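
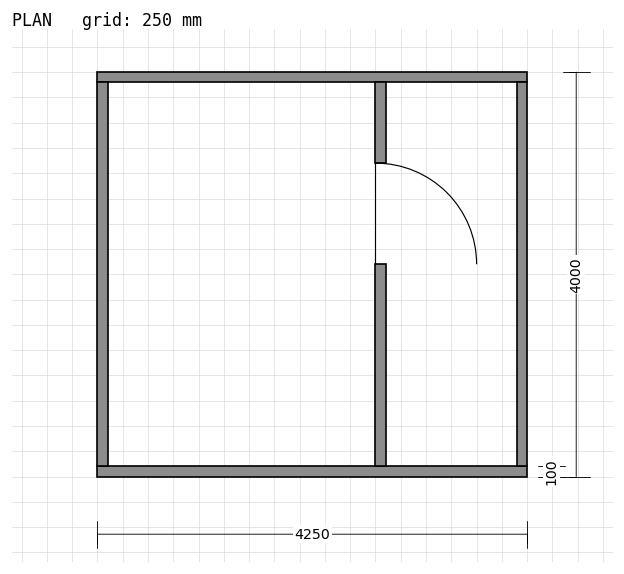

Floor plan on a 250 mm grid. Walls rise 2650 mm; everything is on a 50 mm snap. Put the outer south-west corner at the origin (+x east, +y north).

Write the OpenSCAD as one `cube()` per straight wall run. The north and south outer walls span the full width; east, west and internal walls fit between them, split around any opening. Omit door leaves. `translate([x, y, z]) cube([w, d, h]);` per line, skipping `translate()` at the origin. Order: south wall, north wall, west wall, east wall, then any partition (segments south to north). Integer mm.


cube([4250, 100, 2650]);
translate([0, 3900, 0]) cube([4250, 100, 2650]);
translate([0, 100, 0]) cube([100, 3800, 2650]);
translate([4150, 100, 0]) cube([100, 3800, 2650]);
translate([2750, 100, 0]) cube([100, 2000, 2650]);
translate([2750, 3100, 0]) cube([100, 800, 2650]);


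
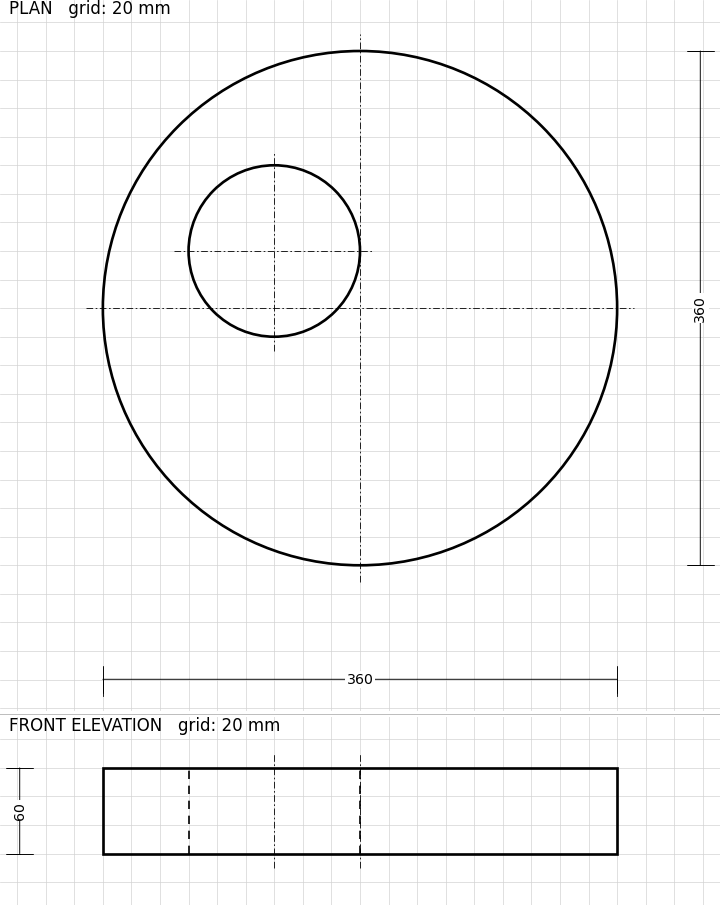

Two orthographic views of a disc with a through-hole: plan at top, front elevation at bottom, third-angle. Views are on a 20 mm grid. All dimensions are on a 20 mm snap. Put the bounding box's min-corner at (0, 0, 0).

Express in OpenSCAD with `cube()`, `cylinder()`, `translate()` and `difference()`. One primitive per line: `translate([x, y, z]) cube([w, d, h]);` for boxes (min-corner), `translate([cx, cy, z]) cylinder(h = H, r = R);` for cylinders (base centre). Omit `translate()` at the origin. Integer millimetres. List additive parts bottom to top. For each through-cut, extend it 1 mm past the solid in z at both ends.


difference() {
  translate([180, 180, 0]) cylinder(h = 60, r = 180);
  translate([120, 220, -1]) cylinder(h = 62, r = 60);
}


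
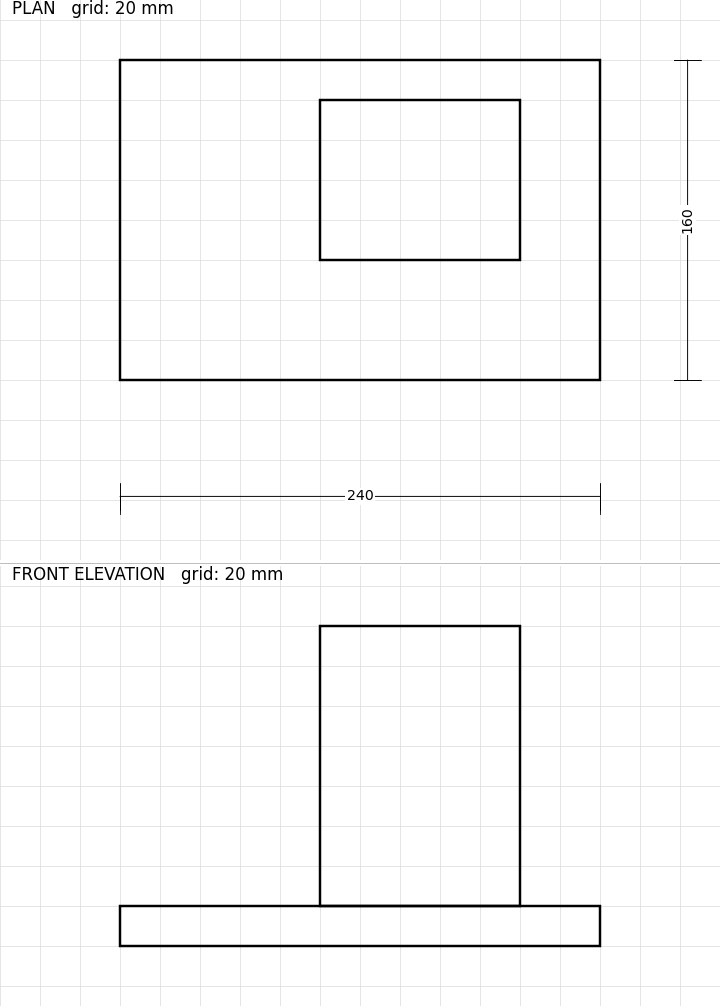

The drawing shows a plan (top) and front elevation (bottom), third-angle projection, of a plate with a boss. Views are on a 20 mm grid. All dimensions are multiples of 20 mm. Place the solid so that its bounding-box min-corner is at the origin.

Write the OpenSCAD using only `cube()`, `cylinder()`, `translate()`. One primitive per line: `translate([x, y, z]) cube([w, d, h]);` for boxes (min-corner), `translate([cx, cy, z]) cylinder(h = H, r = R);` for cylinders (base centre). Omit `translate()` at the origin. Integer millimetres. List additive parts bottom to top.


cube([240, 160, 20]);
translate([100, 60, 20]) cube([100, 80, 140]);


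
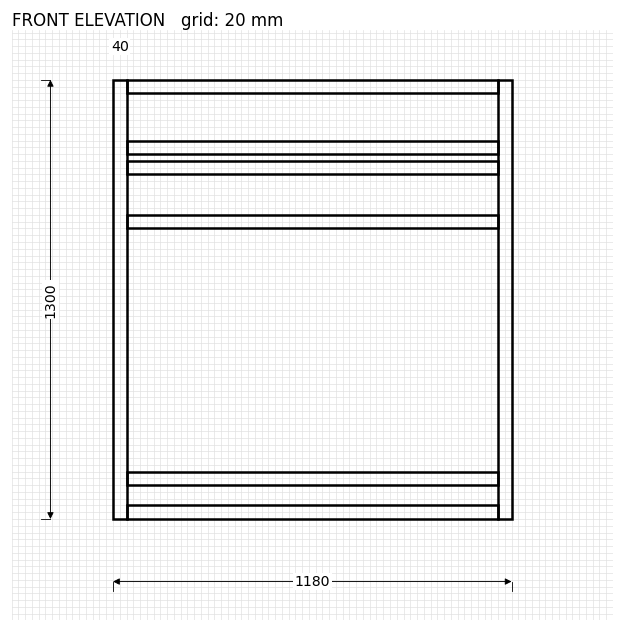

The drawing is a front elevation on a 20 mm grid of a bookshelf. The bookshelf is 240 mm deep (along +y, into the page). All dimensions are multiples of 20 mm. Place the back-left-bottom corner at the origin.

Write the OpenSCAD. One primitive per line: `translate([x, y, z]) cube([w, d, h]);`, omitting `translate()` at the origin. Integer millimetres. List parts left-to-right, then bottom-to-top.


cube([40, 240, 1300]);
translate([40, 0, 0]) cube([1100, 240, 40]);
translate([40, 0, 100]) cube([1100, 240, 40]);
translate([40, 0, 860]) cube([1100, 240, 40]);
translate([40, 0, 1020]) cube([1100, 240, 40]);
translate([40, 0, 1080]) cube([1100, 240, 40]);
translate([40, 0, 1260]) cube([1100, 240, 40]);
translate([1140, 0, 0]) cube([40, 240, 1300]);


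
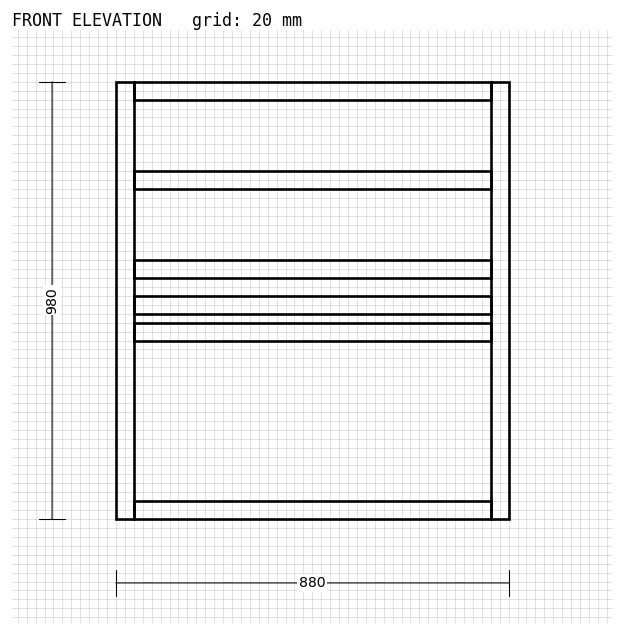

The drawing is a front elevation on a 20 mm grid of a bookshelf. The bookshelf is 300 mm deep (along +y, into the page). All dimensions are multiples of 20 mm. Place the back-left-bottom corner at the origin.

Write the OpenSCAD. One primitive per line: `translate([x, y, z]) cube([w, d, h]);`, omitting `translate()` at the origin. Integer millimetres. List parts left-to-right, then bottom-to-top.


cube([40, 300, 980]);
translate([40, 0, 0]) cube([800, 300, 40]);
translate([40, 0, 400]) cube([800, 300, 40]);
translate([40, 0, 460]) cube([800, 300, 40]);
translate([40, 0, 540]) cube([800, 300, 40]);
translate([40, 0, 740]) cube([800, 300, 40]);
translate([40, 0, 940]) cube([800, 300, 40]);
translate([840, 0, 0]) cube([40, 300, 980]);


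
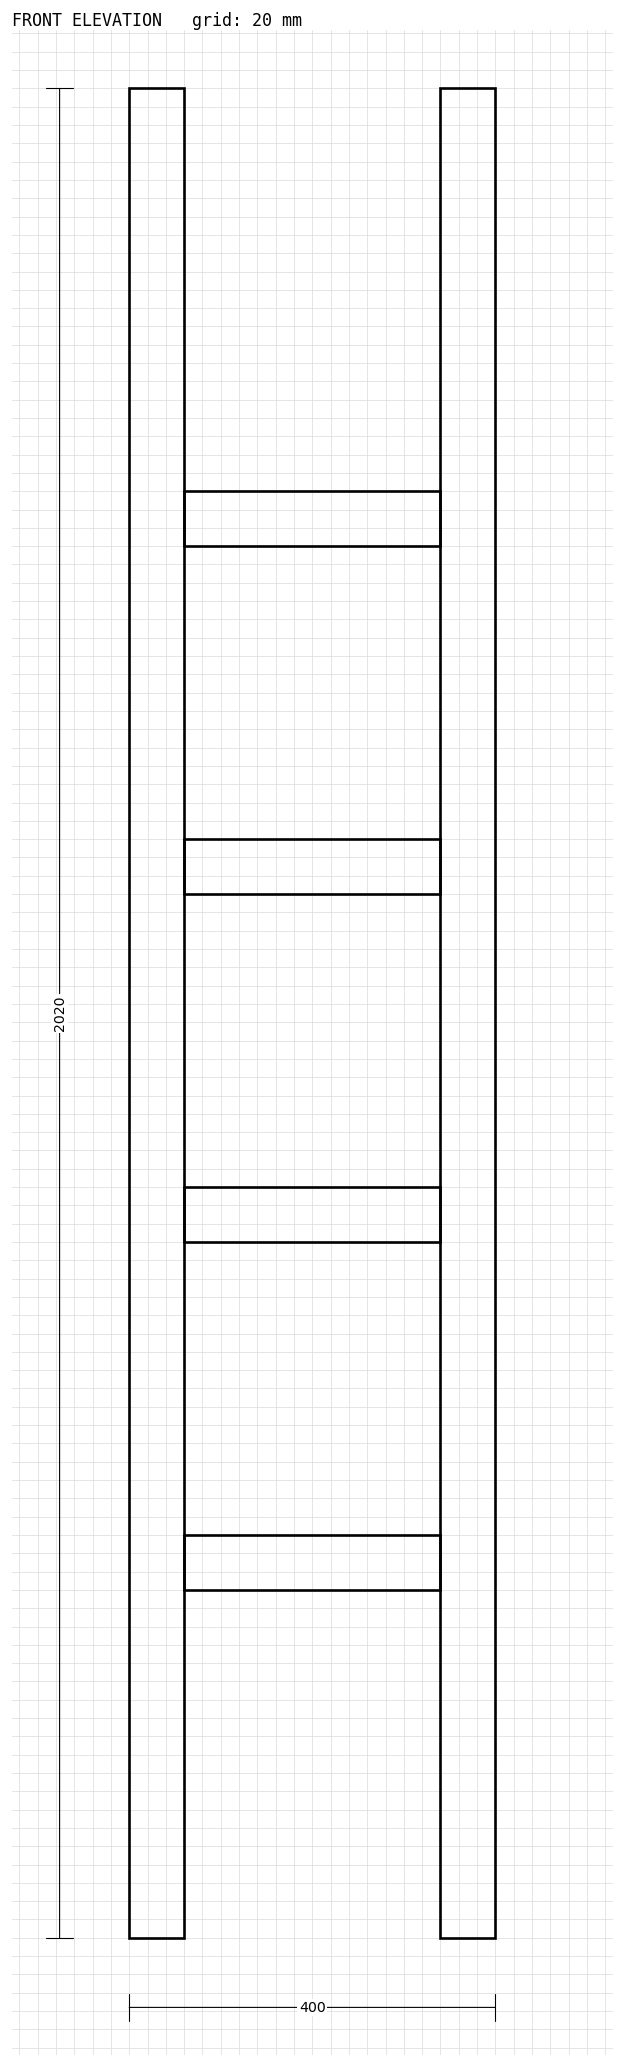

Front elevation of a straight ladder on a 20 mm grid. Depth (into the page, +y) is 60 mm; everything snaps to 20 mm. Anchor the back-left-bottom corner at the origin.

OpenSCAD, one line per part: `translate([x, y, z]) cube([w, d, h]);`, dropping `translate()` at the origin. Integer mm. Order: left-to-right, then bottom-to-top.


cube([60, 60, 2020]);
translate([60, 0, 380]) cube([280, 60, 60]);
translate([60, 0, 760]) cube([280, 60, 60]);
translate([60, 0, 1140]) cube([280, 60, 60]);
translate([60, 0, 1520]) cube([280, 60, 60]);
translate([340, 0, 0]) cube([60, 60, 2020]);


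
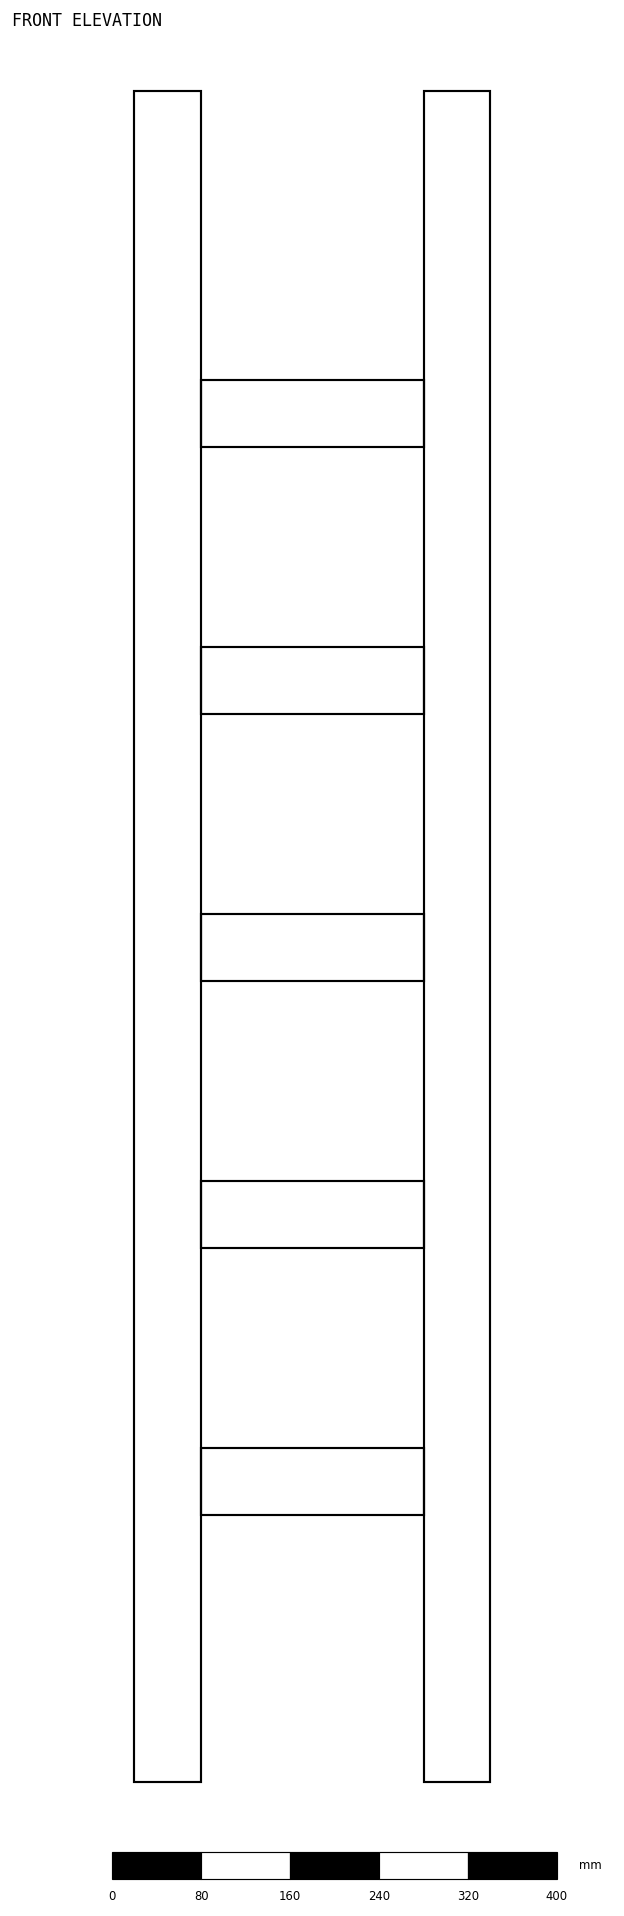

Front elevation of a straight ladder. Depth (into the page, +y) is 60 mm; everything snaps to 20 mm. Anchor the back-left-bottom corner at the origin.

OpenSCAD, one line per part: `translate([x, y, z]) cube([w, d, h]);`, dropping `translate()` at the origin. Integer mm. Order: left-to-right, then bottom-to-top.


cube([60, 60, 1520]);
translate([60, 0, 240]) cube([200, 60, 60]);
translate([60, 0, 480]) cube([200, 60, 60]);
translate([60, 0, 720]) cube([200, 60, 60]);
translate([60, 0, 960]) cube([200, 60, 60]);
translate([60, 0, 1200]) cube([200, 60, 60]);
translate([260, 0, 0]) cube([60, 60, 1520]);


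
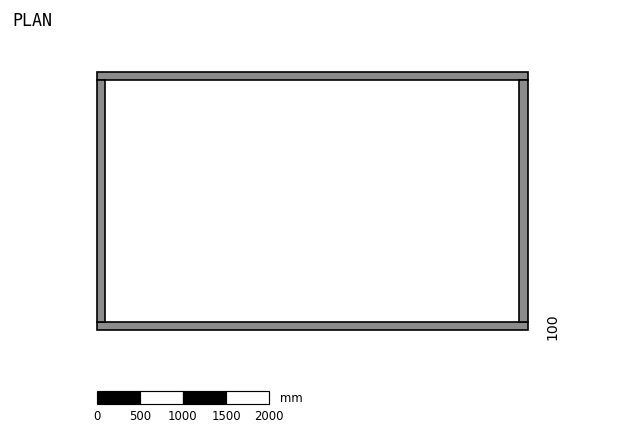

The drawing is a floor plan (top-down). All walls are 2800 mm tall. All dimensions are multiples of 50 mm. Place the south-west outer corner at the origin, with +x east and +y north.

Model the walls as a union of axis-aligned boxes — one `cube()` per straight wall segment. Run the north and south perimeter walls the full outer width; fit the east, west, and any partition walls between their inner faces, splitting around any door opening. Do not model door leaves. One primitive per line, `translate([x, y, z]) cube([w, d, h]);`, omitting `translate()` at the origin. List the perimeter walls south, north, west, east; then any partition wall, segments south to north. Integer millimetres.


cube([5000, 100, 2800]);
translate([0, 2900, 0]) cube([5000, 100, 2800]);
translate([0, 100, 0]) cube([100, 2800, 2800]);
translate([4900, 100, 0]) cube([100, 2800, 2800]);


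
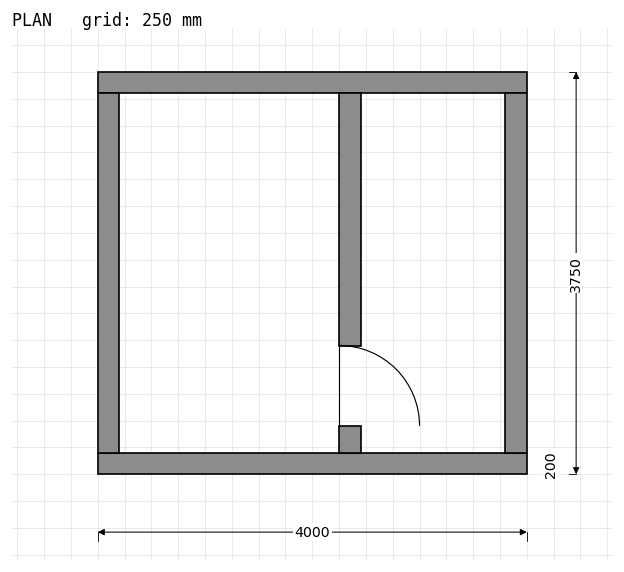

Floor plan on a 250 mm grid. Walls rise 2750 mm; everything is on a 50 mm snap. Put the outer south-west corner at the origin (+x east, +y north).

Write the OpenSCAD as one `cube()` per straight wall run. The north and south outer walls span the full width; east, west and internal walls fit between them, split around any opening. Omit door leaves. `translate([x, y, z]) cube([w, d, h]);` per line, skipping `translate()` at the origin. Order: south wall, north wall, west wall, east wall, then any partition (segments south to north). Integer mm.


cube([4000, 200, 2750]);
translate([0, 3550, 0]) cube([4000, 200, 2750]);
translate([0, 200, 0]) cube([200, 3350, 2750]);
translate([3800, 200, 0]) cube([200, 3350, 2750]);
translate([2250, 200, 0]) cube([200, 250, 2750]);
translate([2250, 1200, 0]) cube([200, 2350, 2750]);


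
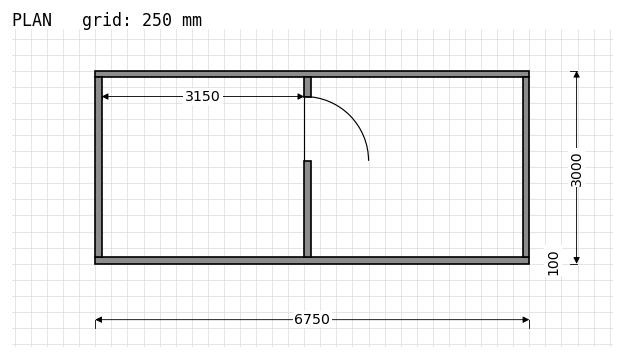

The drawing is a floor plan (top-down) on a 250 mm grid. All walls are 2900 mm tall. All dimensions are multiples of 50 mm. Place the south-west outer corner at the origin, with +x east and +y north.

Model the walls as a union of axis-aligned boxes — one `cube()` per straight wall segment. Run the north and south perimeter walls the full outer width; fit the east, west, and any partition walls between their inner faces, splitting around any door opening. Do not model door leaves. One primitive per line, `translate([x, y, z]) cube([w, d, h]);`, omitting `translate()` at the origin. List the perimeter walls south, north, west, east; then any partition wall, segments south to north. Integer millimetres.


cube([6750, 100, 2900]);
translate([0, 2900, 0]) cube([6750, 100, 2900]);
translate([0, 100, 0]) cube([100, 2800, 2900]);
translate([6650, 100, 0]) cube([100, 2800, 2900]);
translate([3250, 100, 0]) cube([100, 1500, 2900]);
translate([3250, 2600, 0]) cube([100, 300, 2900]);


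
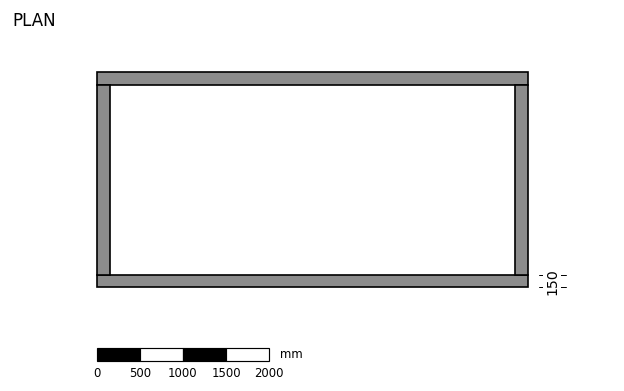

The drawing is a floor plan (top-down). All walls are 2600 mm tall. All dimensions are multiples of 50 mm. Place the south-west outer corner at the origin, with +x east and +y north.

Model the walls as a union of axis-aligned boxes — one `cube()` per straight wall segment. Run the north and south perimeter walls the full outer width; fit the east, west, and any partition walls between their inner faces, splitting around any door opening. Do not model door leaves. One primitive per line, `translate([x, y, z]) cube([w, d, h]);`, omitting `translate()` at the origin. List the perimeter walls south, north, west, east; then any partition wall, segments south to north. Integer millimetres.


cube([5000, 150, 2600]);
translate([0, 2350, 0]) cube([5000, 150, 2600]);
translate([0, 150, 0]) cube([150, 2200, 2600]);
translate([4850, 150, 0]) cube([150, 2200, 2600]);


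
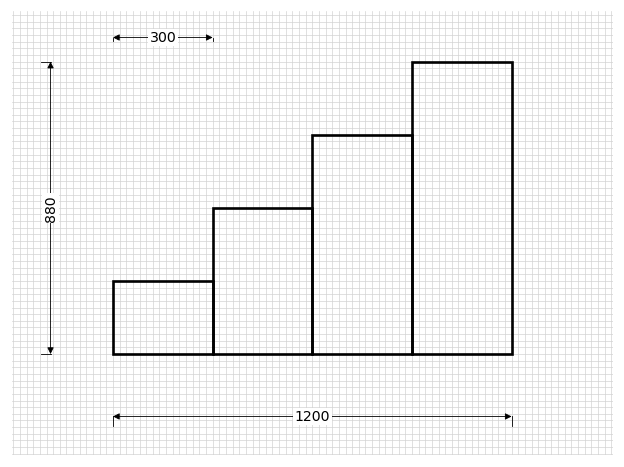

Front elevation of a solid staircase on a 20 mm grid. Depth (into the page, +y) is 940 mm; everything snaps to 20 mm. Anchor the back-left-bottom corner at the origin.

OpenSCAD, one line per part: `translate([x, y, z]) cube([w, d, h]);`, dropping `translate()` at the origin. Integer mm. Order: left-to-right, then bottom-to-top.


cube([300, 940, 220]);
translate([300, 0, 0]) cube([300, 940, 440]);
translate([600, 0, 0]) cube([300, 940, 660]);
translate([900, 0, 0]) cube([300, 940, 880]);


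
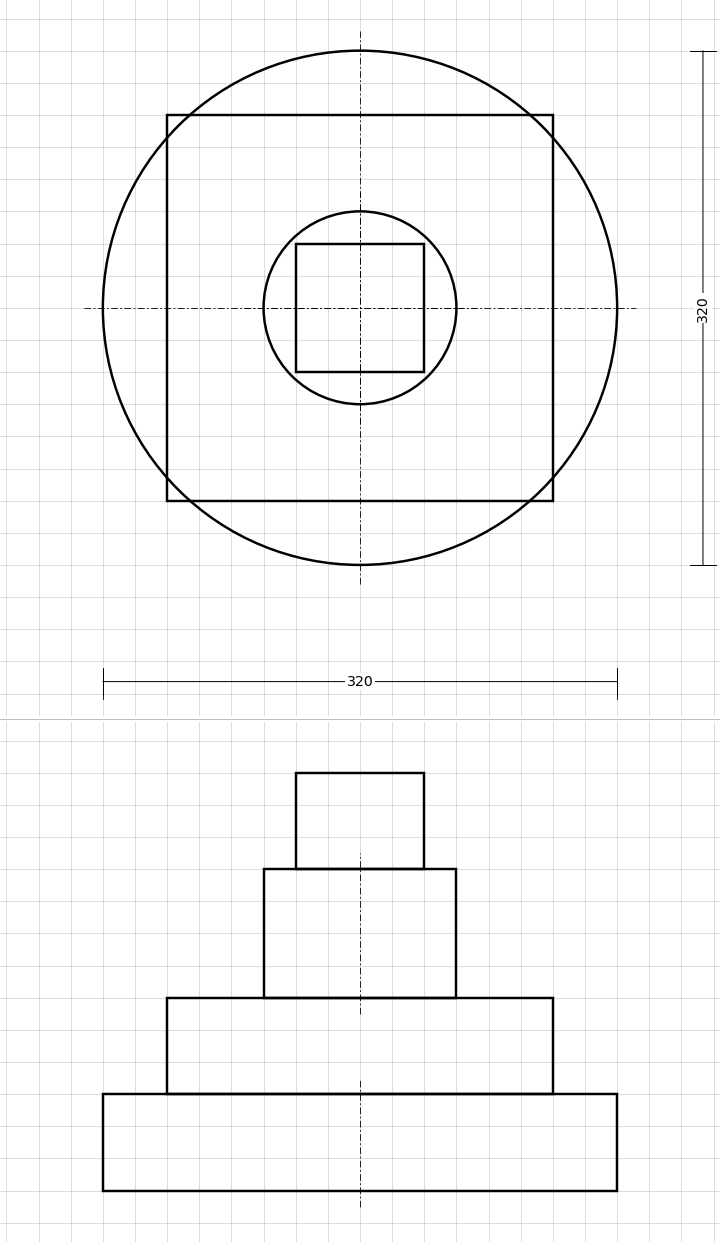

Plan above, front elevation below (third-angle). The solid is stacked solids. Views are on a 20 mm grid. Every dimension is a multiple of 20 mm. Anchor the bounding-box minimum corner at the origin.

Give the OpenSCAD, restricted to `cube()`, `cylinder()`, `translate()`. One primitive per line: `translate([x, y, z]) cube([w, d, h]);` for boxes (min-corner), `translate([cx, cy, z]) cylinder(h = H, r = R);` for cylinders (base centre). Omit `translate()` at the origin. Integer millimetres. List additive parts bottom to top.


translate([160, 160, 0]) cylinder(h = 60, r = 160);
translate([40, 40, 60]) cube([240, 240, 60]);
translate([160, 160, 120]) cylinder(h = 80, r = 60);
translate([120, 120, 200]) cube([80, 80, 60]);


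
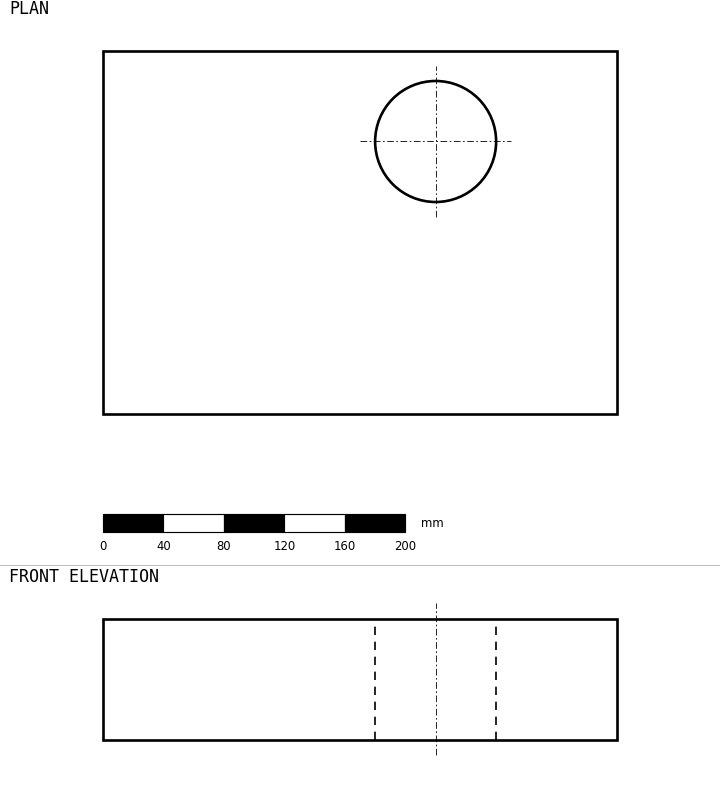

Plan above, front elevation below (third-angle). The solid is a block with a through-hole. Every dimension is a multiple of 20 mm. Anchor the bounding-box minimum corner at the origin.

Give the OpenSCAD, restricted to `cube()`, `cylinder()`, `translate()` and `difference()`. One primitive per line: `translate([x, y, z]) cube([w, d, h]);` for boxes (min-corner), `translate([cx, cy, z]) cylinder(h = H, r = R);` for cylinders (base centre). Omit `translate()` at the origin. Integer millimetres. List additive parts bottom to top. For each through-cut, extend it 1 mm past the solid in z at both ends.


difference() {
  cube([340, 240, 80]);
  translate([220, 180, -1]) cylinder(h = 82, r = 40);
}


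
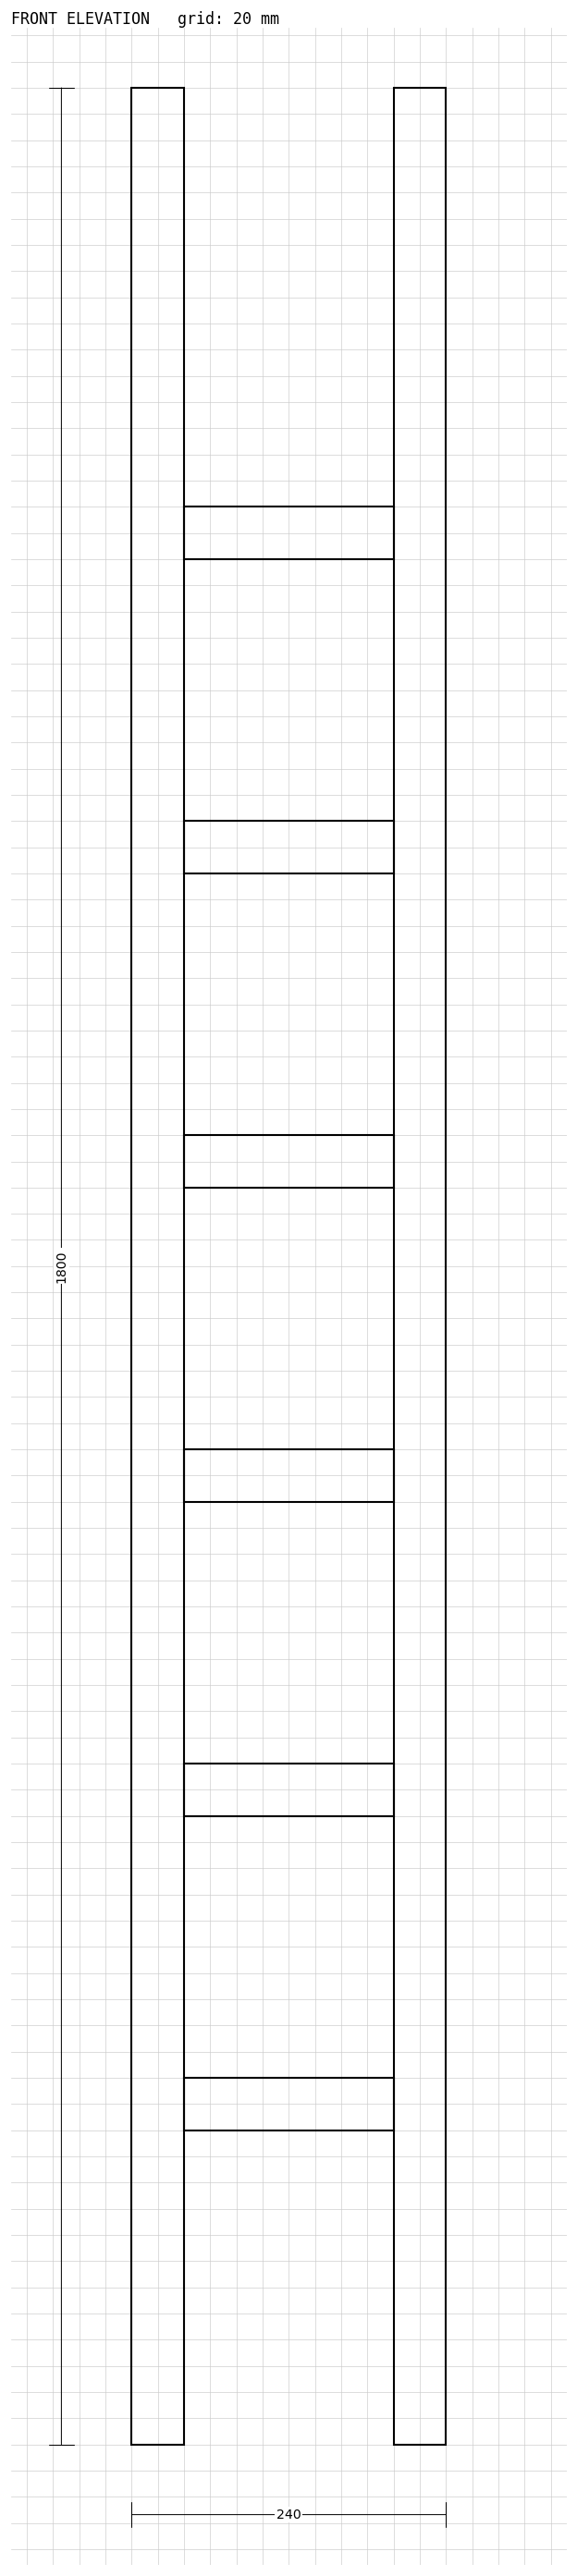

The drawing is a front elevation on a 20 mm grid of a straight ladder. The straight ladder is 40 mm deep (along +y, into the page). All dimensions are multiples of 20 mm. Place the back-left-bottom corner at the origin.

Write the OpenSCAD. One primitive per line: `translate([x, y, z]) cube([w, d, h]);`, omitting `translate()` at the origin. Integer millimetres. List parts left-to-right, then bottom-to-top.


cube([40, 40, 1800]);
translate([40, 0, 240]) cube([160, 40, 40]);
translate([40, 0, 480]) cube([160, 40, 40]);
translate([40, 0, 720]) cube([160, 40, 40]);
translate([40, 0, 960]) cube([160, 40, 40]);
translate([40, 0, 1200]) cube([160, 40, 40]);
translate([40, 0, 1440]) cube([160, 40, 40]);
translate([200, 0, 0]) cube([40, 40, 1800]);


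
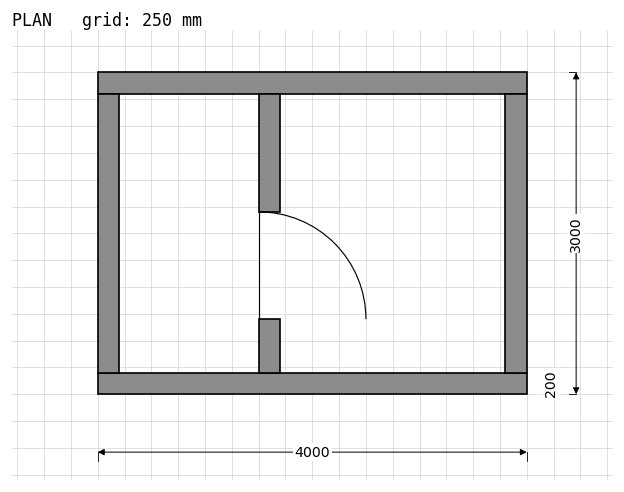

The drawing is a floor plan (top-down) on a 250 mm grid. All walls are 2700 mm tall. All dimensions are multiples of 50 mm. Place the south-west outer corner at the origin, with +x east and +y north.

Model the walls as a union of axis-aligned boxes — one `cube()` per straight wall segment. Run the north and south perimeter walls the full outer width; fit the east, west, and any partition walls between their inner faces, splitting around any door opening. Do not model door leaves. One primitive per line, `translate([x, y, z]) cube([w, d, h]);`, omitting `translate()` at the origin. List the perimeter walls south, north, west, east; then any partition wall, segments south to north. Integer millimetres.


cube([4000, 200, 2700]);
translate([0, 2800, 0]) cube([4000, 200, 2700]);
translate([0, 200, 0]) cube([200, 2600, 2700]);
translate([3800, 200, 0]) cube([200, 2600, 2700]);
translate([1500, 200, 0]) cube([200, 500, 2700]);
translate([1500, 1700, 0]) cube([200, 1100, 2700]);


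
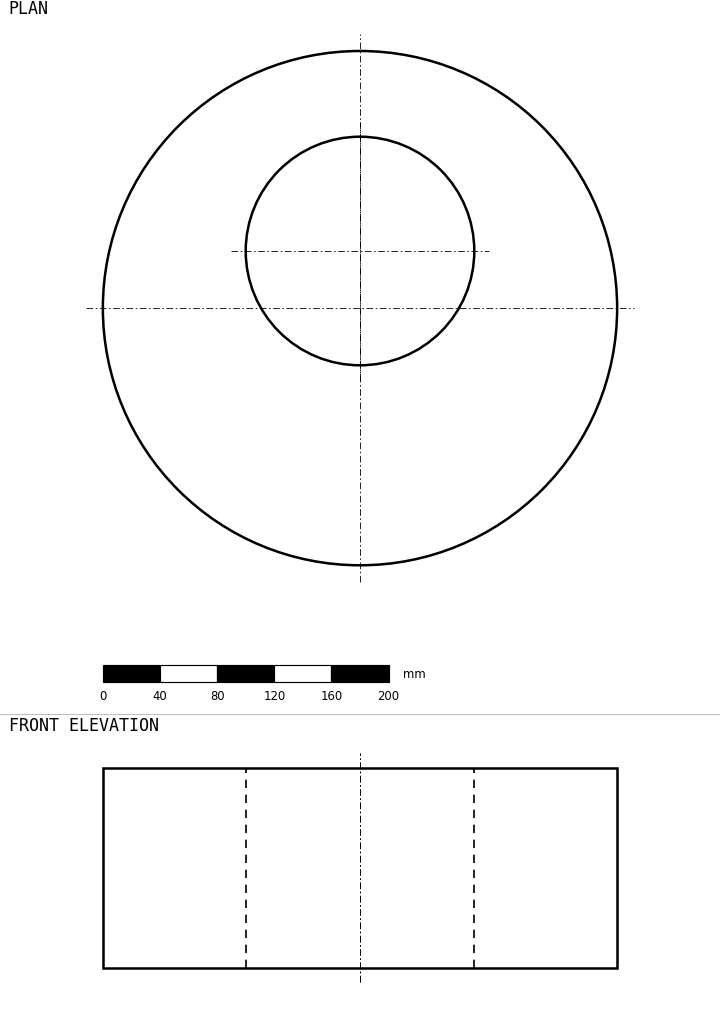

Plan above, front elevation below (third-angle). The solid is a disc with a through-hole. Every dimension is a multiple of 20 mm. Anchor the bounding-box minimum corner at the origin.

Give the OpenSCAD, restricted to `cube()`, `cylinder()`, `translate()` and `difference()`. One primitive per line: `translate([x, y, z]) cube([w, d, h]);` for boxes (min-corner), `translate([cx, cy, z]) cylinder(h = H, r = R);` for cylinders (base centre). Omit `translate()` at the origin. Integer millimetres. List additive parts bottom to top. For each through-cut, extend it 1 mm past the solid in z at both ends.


difference() {
  translate([180, 180, 0]) cylinder(h = 140, r = 180);
  translate([180, 220, -1]) cylinder(h = 142, r = 80);
}


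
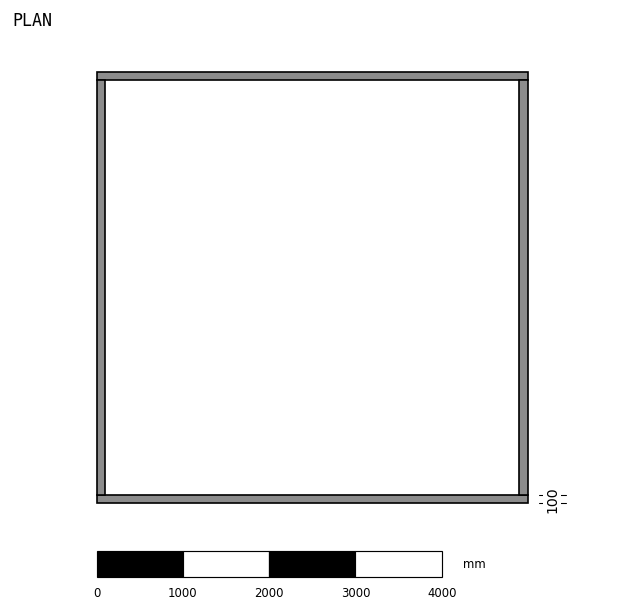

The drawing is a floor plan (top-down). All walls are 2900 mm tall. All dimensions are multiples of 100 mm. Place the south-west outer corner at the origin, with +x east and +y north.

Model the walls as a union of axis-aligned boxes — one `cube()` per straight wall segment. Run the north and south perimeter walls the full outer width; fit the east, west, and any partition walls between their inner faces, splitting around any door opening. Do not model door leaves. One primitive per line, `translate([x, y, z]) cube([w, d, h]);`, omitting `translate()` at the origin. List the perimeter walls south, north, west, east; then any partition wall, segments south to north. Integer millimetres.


cube([5000, 100, 2900]);
translate([0, 4900, 0]) cube([5000, 100, 2900]);
translate([0, 100, 0]) cube([100, 4800, 2900]);
translate([4900, 100, 0]) cube([100, 4800, 2900]);


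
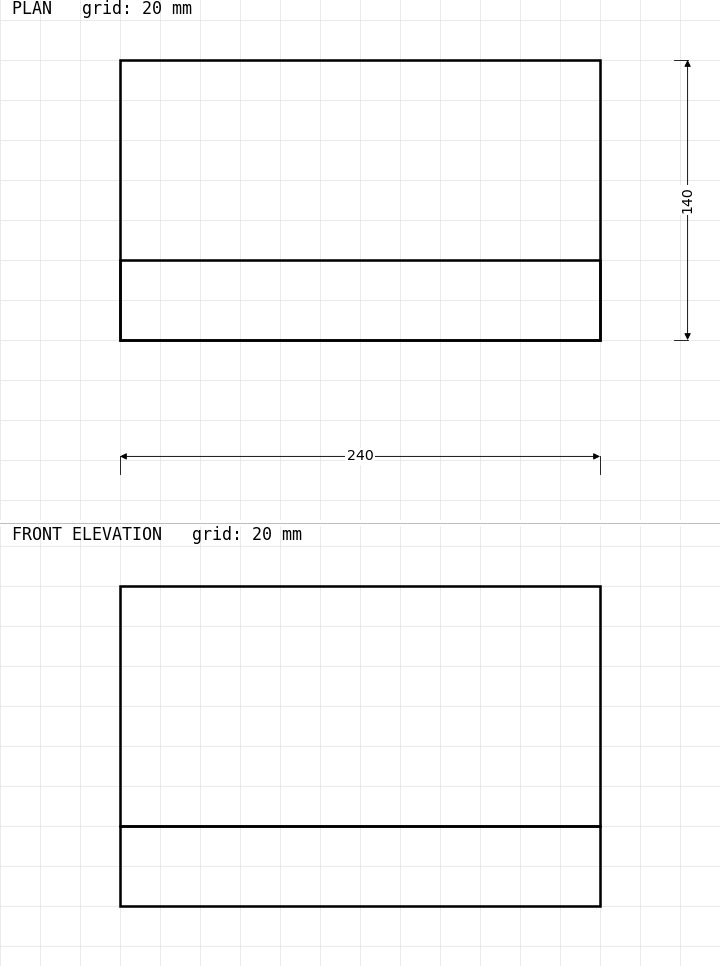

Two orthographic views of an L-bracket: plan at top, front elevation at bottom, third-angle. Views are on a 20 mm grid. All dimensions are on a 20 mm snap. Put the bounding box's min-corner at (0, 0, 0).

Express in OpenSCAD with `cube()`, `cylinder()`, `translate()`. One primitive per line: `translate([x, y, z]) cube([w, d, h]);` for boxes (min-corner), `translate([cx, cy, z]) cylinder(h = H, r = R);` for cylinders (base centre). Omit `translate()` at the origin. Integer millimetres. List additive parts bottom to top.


cube([240, 140, 40]);
translate([0, 0, 40]) cube([240, 40, 120]);


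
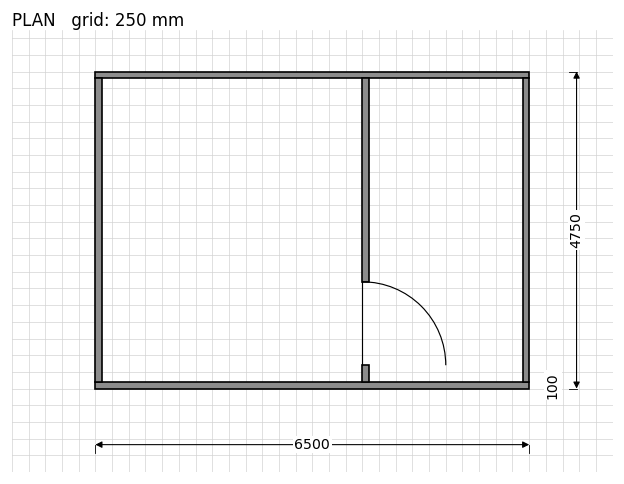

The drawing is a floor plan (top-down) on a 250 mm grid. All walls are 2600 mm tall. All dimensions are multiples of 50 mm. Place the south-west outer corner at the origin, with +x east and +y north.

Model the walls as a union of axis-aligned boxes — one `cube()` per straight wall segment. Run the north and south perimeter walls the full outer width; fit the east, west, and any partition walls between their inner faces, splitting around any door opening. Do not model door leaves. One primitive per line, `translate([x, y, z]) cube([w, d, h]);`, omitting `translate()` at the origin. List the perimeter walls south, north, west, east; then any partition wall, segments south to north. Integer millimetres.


cube([6500, 100, 2600]);
translate([0, 4650, 0]) cube([6500, 100, 2600]);
translate([0, 100, 0]) cube([100, 4550, 2600]);
translate([6400, 100, 0]) cube([100, 4550, 2600]);
translate([4000, 100, 0]) cube([100, 250, 2600]);
translate([4000, 1600, 0]) cube([100, 3050, 2600]);


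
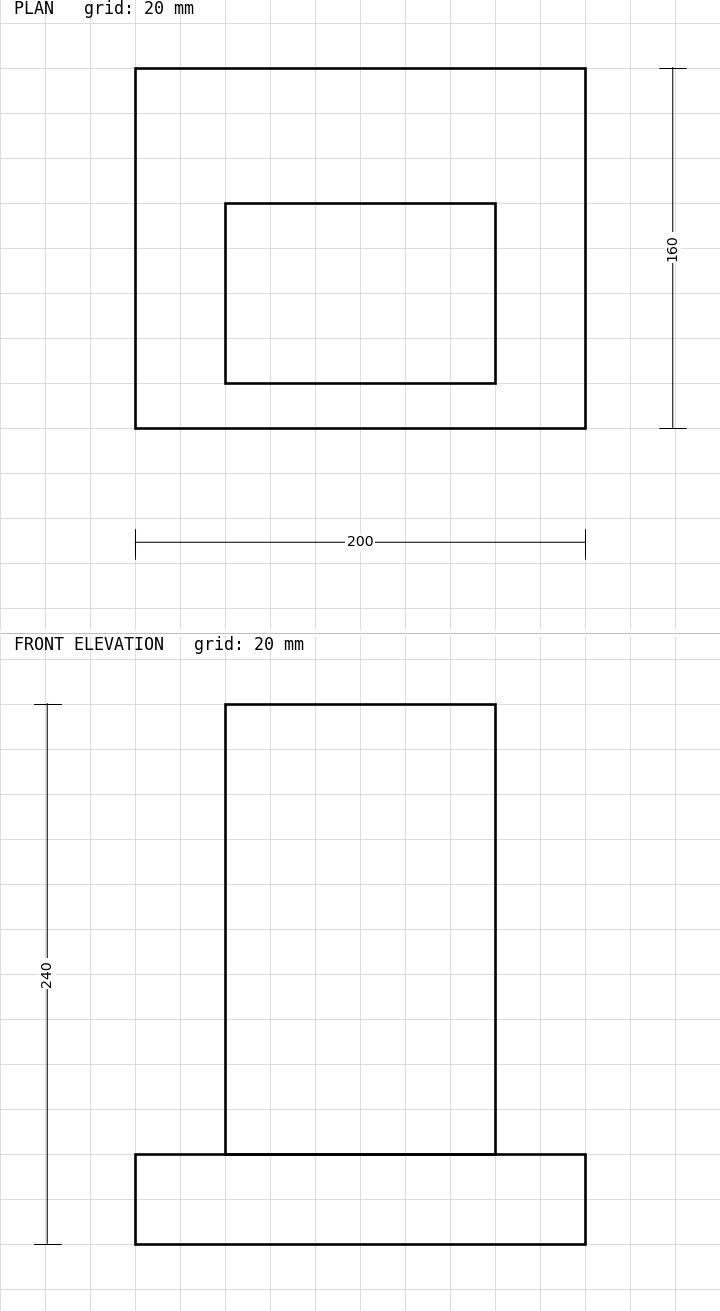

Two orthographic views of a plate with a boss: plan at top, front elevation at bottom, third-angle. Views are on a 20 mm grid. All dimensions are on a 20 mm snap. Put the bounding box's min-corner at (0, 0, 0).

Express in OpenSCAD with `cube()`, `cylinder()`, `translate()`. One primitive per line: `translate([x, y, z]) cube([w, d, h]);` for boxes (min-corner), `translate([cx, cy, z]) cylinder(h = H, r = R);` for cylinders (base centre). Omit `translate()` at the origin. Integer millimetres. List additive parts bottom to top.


cube([200, 160, 40]);
translate([40, 20, 40]) cube([120, 80, 200]);


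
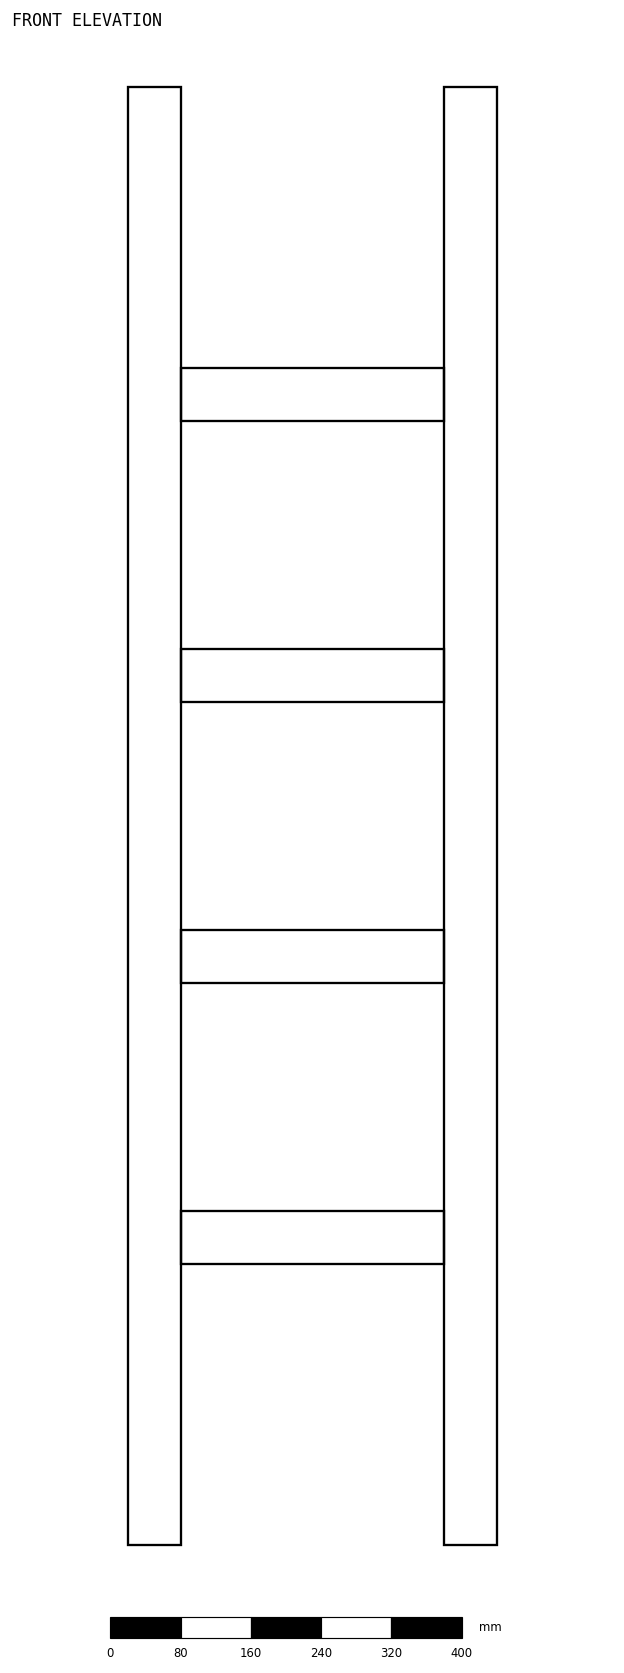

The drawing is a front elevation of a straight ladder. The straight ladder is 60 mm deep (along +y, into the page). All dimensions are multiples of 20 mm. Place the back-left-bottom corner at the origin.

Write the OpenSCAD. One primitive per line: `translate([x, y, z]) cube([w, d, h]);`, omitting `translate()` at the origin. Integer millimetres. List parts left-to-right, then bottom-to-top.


cube([60, 60, 1660]);
translate([60, 0, 320]) cube([300, 60, 60]);
translate([60, 0, 640]) cube([300, 60, 60]);
translate([60, 0, 960]) cube([300, 60, 60]);
translate([60, 0, 1280]) cube([300, 60, 60]);
translate([360, 0, 0]) cube([60, 60, 1660]);


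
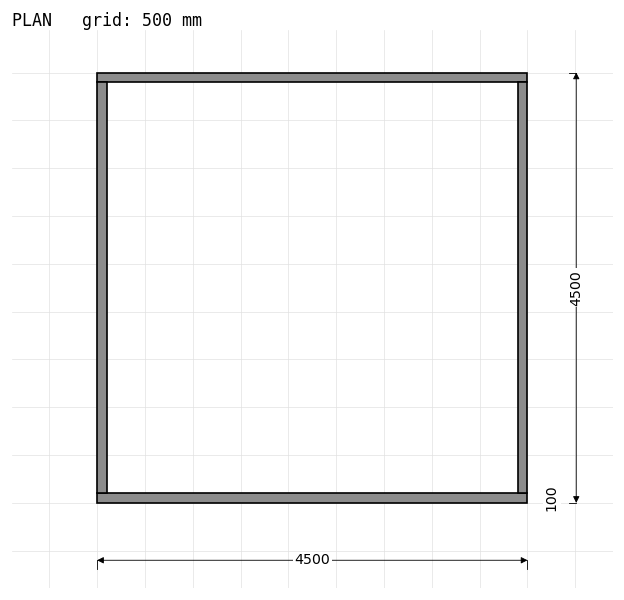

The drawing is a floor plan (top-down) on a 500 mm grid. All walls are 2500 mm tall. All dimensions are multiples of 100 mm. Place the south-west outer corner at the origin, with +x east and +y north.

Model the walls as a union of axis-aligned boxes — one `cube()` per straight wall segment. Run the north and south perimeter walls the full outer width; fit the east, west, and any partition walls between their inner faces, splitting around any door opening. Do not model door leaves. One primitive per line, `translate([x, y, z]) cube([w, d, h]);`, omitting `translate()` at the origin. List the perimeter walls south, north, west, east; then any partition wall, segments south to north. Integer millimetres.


cube([4500, 100, 2500]);
translate([0, 4400, 0]) cube([4500, 100, 2500]);
translate([0, 100, 0]) cube([100, 4300, 2500]);
translate([4400, 100, 0]) cube([100, 4300, 2500]);


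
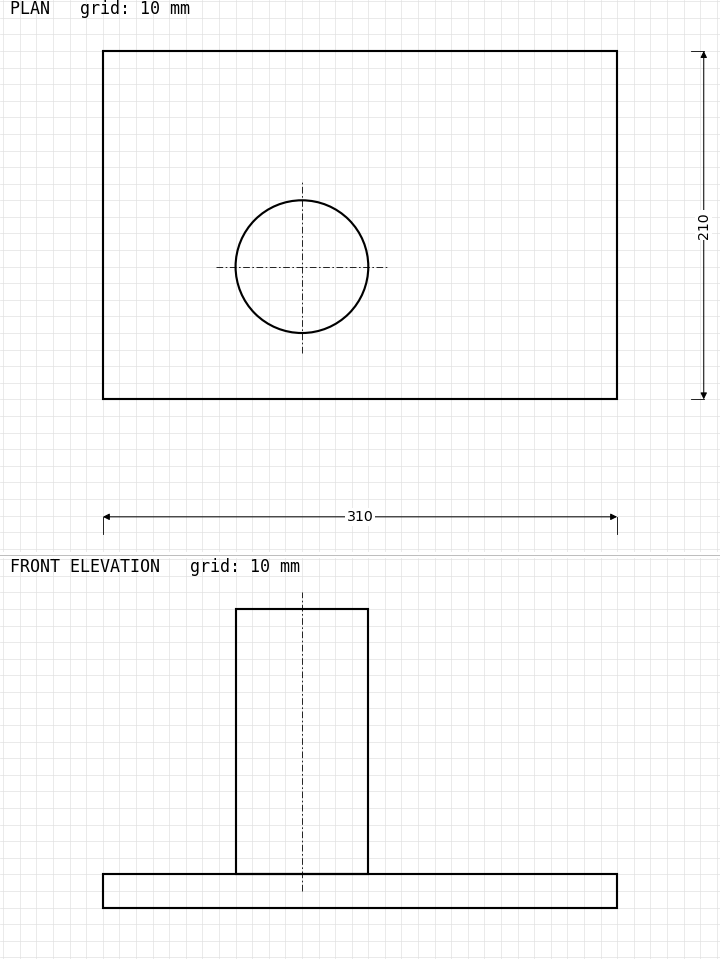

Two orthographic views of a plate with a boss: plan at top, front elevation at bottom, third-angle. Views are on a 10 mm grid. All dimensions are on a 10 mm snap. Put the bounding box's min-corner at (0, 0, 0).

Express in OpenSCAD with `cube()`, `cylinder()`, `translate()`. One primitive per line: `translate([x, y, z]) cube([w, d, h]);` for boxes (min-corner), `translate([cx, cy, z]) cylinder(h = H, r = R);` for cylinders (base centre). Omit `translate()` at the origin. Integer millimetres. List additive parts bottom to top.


cube([310, 210, 20]);
translate([120, 80, 20]) cylinder(h = 160, r = 40);


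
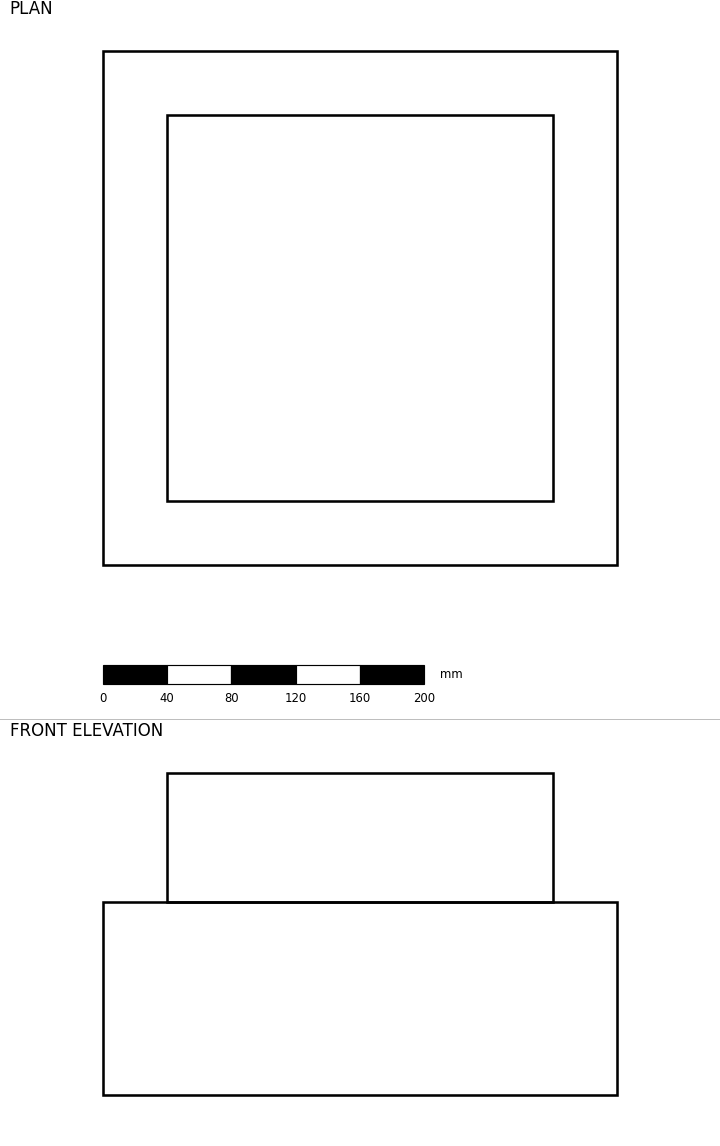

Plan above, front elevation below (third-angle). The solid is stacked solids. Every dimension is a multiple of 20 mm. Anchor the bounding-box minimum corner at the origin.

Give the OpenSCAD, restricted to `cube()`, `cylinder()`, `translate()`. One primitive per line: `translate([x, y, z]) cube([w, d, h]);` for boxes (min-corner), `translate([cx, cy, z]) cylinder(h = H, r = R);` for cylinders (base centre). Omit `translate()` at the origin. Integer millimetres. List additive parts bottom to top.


cube([320, 320, 120]);
translate([40, 40, 120]) cube([240, 240, 80]);


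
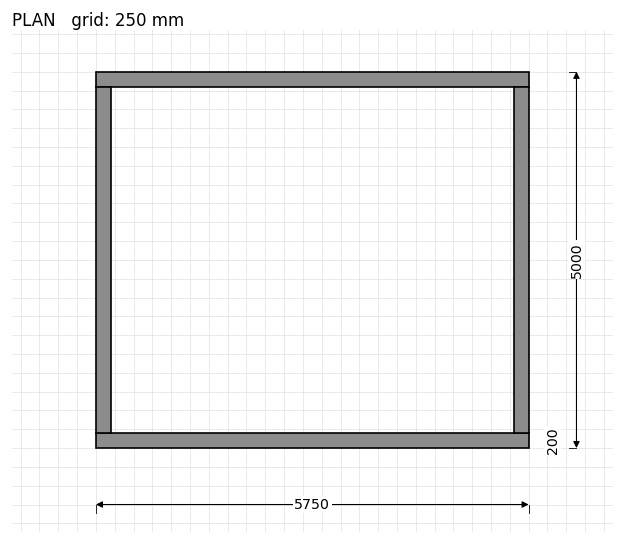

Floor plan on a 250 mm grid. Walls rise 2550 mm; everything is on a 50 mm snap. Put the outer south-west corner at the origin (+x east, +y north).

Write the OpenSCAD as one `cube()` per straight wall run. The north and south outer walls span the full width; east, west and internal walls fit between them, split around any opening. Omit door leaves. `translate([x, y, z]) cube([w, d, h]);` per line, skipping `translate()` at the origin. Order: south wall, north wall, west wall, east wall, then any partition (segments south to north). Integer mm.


cube([5750, 200, 2550]);
translate([0, 4800, 0]) cube([5750, 200, 2550]);
translate([0, 200, 0]) cube([200, 4600, 2550]);
translate([5550, 200, 0]) cube([200, 4600, 2550]);


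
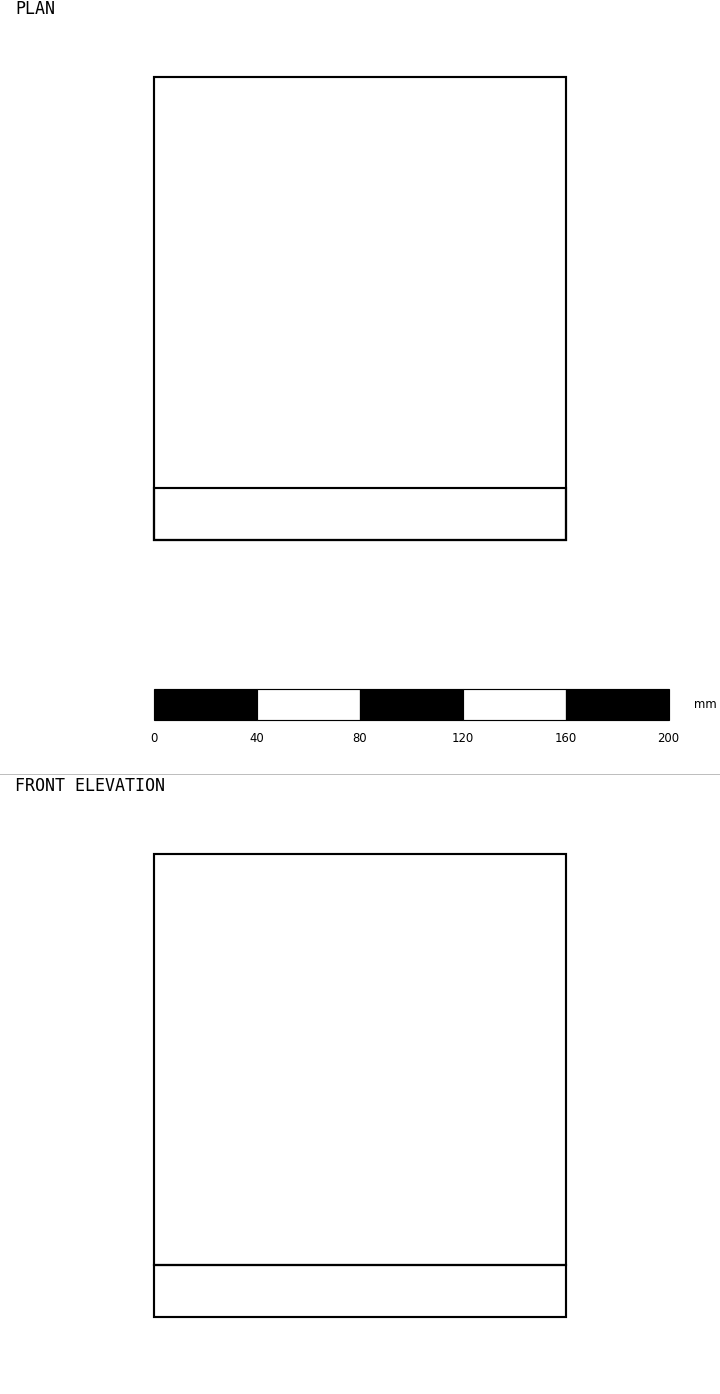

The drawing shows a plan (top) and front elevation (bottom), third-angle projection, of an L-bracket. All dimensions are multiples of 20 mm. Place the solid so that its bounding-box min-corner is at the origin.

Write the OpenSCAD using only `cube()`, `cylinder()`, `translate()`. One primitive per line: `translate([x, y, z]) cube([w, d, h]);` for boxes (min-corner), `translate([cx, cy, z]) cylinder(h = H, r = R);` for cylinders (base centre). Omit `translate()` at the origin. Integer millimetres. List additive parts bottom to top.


cube([160, 180, 20]);
translate([0, 0, 20]) cube([160, 20, 160]);


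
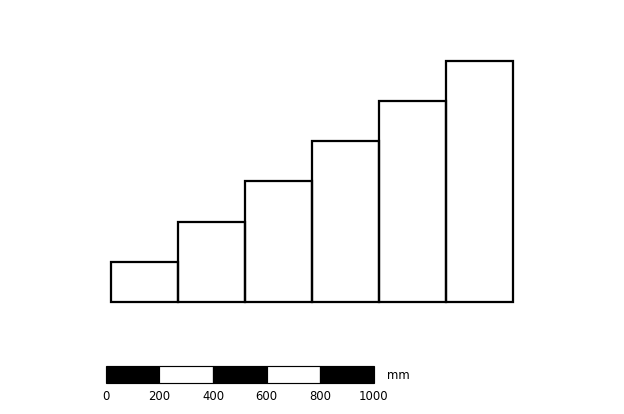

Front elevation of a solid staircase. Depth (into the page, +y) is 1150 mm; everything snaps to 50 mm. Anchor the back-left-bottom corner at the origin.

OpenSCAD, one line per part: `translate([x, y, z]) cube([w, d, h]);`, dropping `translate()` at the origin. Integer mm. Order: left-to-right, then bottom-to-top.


cube([250, 1150, 150]);
translate([250, 0, 0]) cube([250, 1150, 300]);
translate([500, 0, 0]) cube([250, 1150, 450]);
translate([750, 0, 0]) cube([250, 1150, 600]);
translate([1000, 0, 0]) cube([250, 1150, 750]);
translate([1250, 0, 0]) cube([250, 1150, 900]);


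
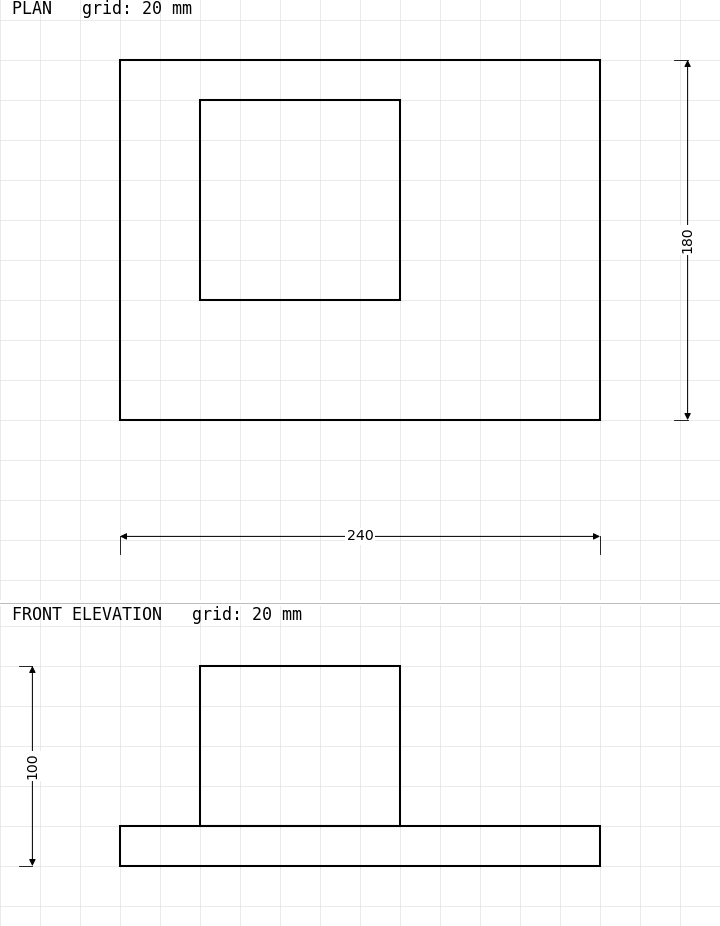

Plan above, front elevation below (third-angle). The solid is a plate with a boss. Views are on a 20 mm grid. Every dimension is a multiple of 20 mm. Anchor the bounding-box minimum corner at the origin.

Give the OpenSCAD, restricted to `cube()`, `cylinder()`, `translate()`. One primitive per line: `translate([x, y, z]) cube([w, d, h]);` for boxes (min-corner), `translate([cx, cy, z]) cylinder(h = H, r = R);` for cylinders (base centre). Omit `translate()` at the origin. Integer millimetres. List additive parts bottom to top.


cube([240, 180, 20]);
translate([40, 60, 20]) cube([100, 100, 80]);


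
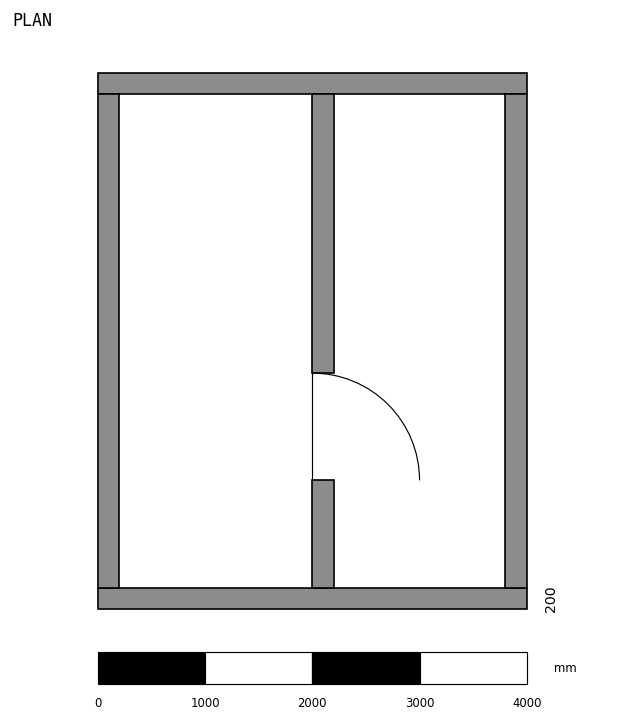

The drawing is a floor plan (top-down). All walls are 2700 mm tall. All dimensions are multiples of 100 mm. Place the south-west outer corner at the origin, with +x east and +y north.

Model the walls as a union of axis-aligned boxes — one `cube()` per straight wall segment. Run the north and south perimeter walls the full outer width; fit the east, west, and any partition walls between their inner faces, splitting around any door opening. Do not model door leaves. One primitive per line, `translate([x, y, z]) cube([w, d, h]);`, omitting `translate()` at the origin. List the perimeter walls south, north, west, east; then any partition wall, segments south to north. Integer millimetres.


cube([4000, 200, 2700]);
translate([0, 4800, 0]) cube([4000, 200, 2700]);
translate([0, 200, 0]) cube([200, 4600, 2700]);
translate([3800, 200, 0]) cube([200, 4600, 2700]);
translate([2000, 200, 0]) cube([200, 1000, 2700]);
translate([2000, 2200, 0]) cube([200, 2600, 2700]);


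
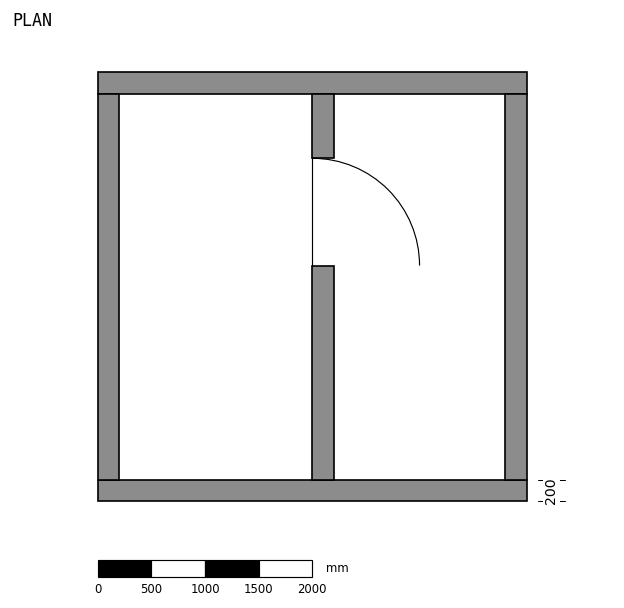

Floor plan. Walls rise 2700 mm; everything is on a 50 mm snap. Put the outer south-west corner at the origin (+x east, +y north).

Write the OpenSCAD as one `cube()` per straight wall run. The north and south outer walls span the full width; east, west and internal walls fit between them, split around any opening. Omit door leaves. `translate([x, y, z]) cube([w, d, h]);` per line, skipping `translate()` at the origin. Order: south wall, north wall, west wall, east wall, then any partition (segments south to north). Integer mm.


cube([4000, 200, 2700]);
translate([0, 3800, 0]) cube([4000, 200, 2700]);
translate([0, 200, 0]) cube([200, 3600, 2700]);
translate([3800, 200, 0]) cube([200, 3600, 2700]);
translate([2000, 200, 0]) cube([200, 2000, 2700]);
translate([2000, 3200, 0]) cube([200, 600, 2700]);


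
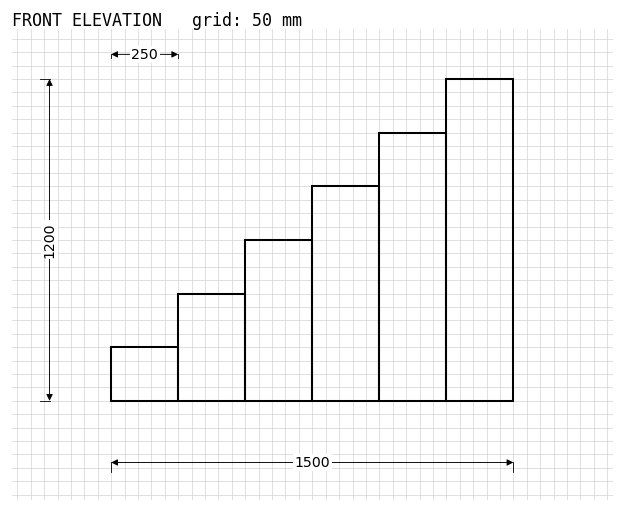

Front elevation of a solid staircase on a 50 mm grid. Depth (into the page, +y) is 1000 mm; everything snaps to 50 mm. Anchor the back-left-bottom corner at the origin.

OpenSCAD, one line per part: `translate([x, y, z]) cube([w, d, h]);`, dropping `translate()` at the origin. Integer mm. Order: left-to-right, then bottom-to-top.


cube([250, 1000, 200]);
translate([250, 0, 0]) cube([250, 1000, 400]);
translate([500, 0, 0]) cube([250, 1000, 600]);
translate([750, 0, 0]) cube([250, 1000, 800]);
translate([1000, 0, 0]) cube([250, 1000, 1000]);
translate([1250, 0, 0]) cube([250, 1000, 1200]);


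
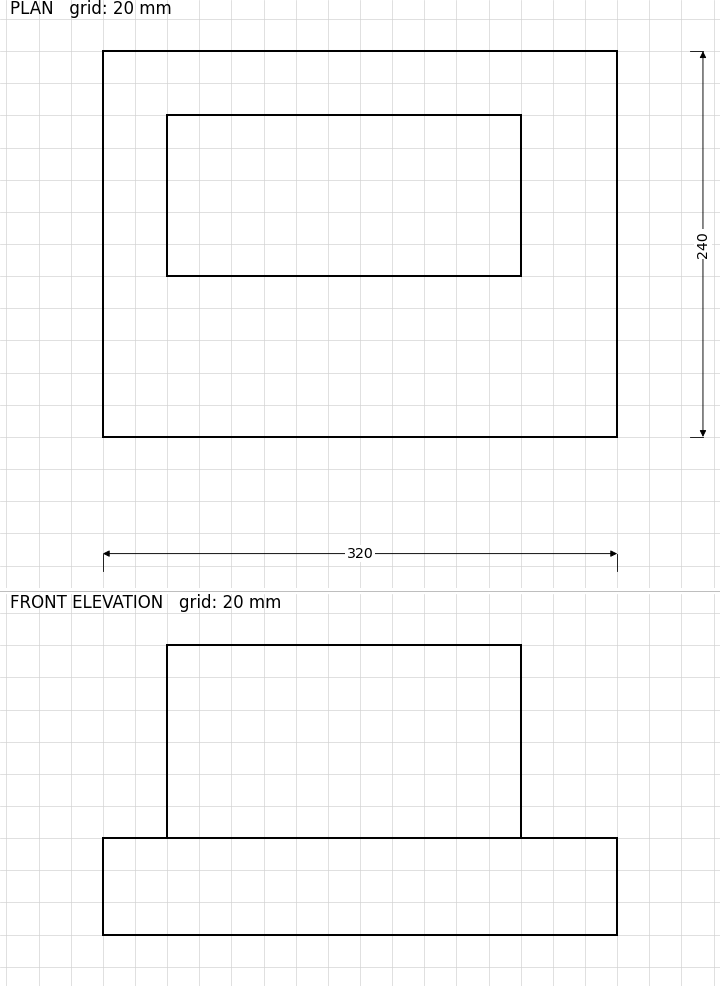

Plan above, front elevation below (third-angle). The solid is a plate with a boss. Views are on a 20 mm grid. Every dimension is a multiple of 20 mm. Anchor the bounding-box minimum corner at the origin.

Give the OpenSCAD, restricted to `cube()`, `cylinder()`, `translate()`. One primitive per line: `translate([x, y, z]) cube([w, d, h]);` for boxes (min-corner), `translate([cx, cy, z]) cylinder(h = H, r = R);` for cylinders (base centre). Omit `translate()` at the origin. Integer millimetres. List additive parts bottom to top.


cube([320, 240, 60]);
translate([40, 100, 60]) cube([220, 100, 120]);


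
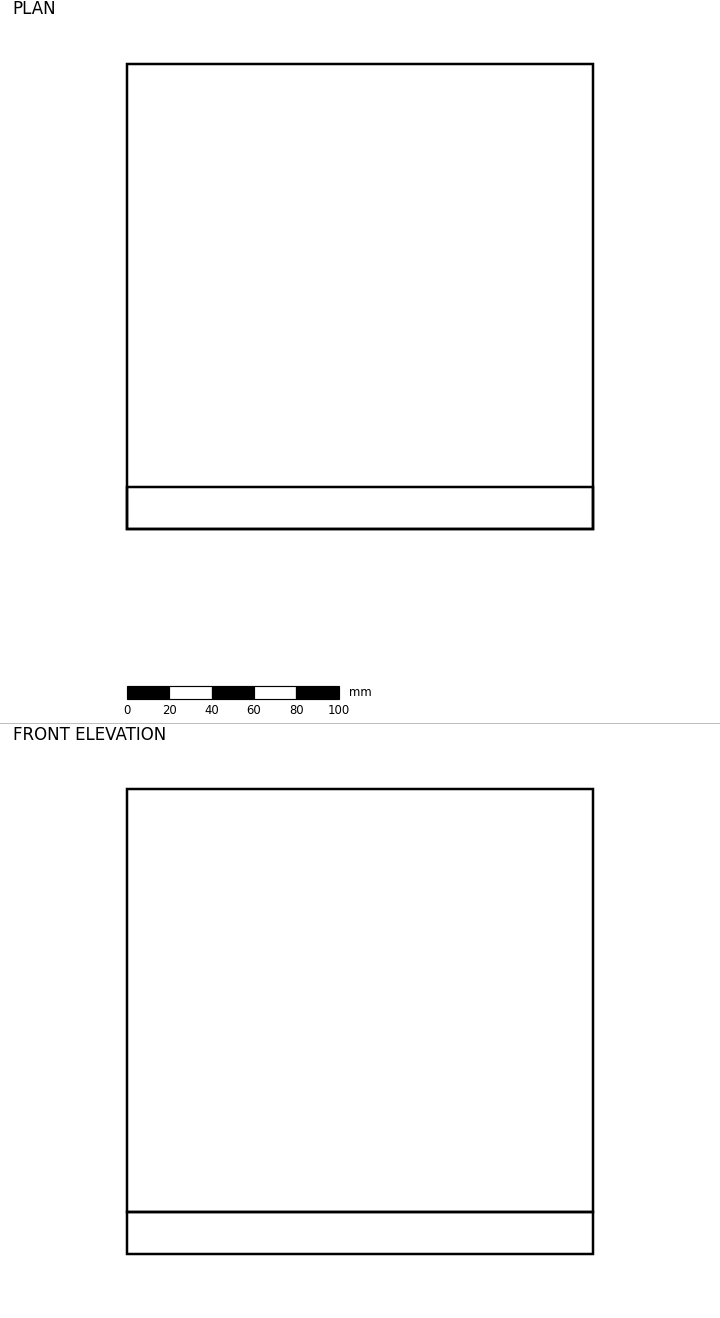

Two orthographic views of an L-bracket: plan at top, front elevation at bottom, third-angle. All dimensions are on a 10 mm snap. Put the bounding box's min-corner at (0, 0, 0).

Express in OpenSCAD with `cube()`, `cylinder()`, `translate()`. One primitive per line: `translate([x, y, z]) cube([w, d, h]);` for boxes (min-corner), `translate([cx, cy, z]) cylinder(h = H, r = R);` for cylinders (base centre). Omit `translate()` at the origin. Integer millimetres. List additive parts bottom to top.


cube([220, 220, 20]);
translate([0, 0, 20]) cube([220, 20, 200]);


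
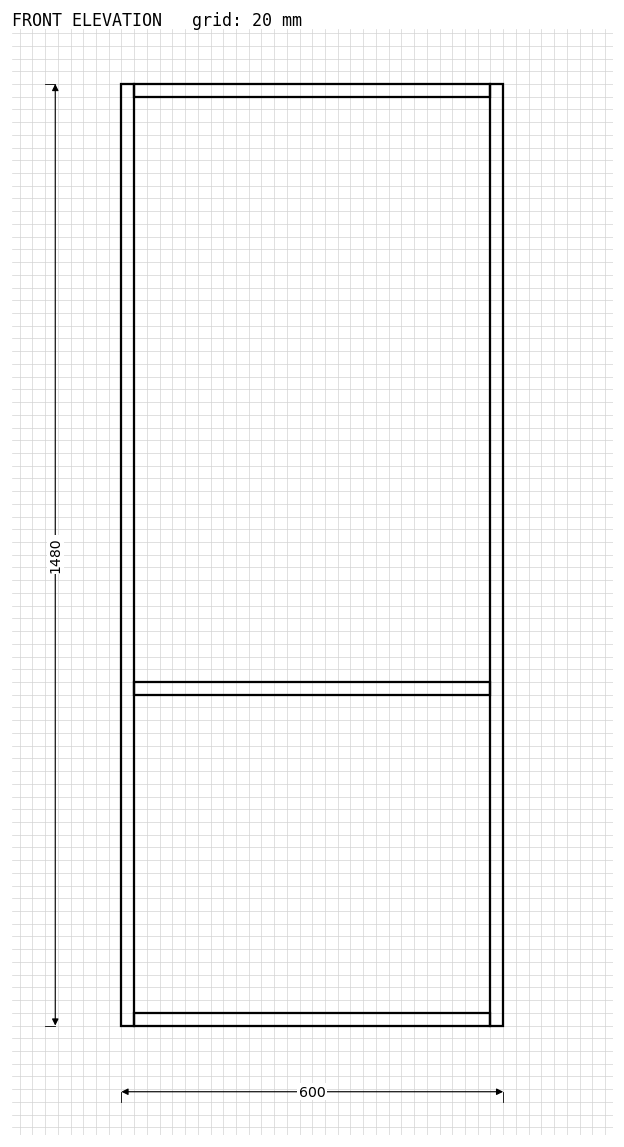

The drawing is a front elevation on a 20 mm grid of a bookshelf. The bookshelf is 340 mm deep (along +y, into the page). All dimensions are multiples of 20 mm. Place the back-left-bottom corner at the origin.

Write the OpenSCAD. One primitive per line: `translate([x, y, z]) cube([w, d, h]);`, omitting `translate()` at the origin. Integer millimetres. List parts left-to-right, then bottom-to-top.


cube([20, 340, 1480]);
translate([20, 0, 0]) cube([560, 340, 20]);
translate([20, 0, 520]) cube([560, 340, 20]);
translate([20, 0, 1460]) cube([560, 340, 20]);
translate([580, 0, 0]) cube([20, 340, 1480]);


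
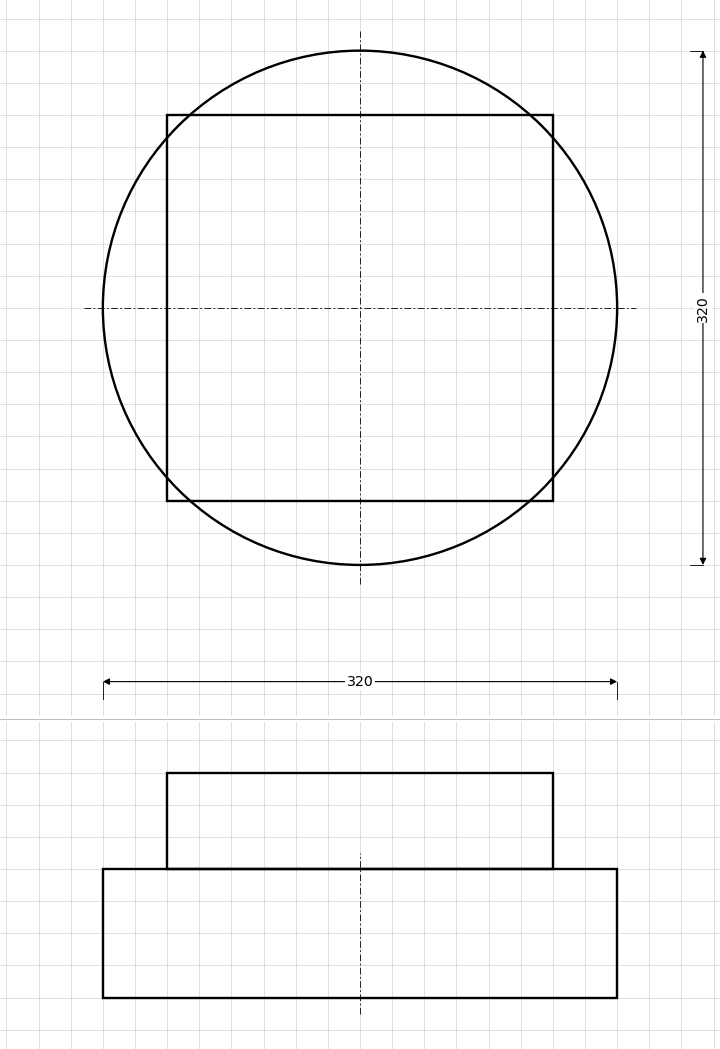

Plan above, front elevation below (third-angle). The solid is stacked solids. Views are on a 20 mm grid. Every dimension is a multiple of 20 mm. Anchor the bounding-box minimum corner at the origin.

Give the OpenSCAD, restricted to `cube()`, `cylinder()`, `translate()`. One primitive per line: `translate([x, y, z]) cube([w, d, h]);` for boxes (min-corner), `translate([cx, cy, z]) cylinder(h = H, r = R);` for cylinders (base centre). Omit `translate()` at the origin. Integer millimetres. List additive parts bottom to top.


translate([160, 160, 0]) cylinder(h = 80, r = 160);
translate([40, 40, 80]) cube([240, 240, 60]);
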